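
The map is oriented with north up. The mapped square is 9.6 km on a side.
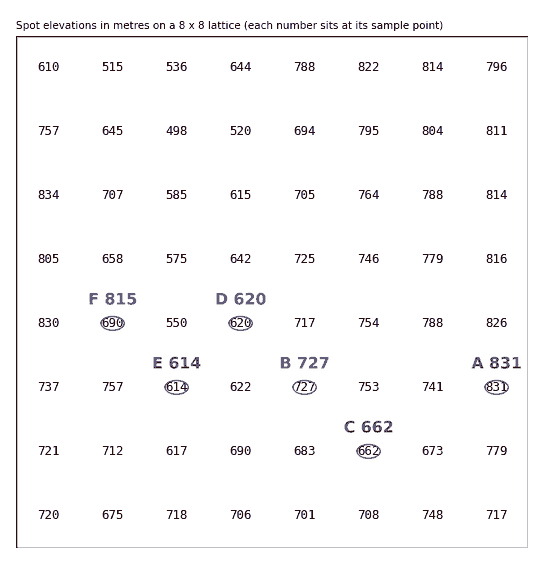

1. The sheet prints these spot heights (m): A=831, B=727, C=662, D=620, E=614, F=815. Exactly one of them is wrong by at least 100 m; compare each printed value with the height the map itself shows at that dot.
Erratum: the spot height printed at F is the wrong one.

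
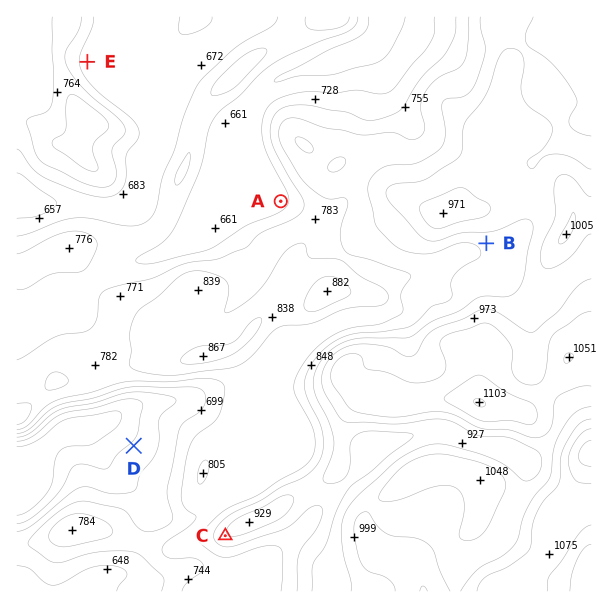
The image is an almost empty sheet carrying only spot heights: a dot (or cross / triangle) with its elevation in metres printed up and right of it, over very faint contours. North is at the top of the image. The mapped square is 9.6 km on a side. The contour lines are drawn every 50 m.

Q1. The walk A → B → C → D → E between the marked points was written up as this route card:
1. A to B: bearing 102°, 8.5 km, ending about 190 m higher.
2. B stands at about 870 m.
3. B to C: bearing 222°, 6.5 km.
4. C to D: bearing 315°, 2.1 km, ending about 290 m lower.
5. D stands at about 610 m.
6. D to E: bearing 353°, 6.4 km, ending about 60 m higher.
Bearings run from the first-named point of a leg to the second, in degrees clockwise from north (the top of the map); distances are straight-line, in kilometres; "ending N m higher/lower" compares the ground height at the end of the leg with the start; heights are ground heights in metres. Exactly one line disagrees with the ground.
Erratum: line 1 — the distance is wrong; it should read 3.5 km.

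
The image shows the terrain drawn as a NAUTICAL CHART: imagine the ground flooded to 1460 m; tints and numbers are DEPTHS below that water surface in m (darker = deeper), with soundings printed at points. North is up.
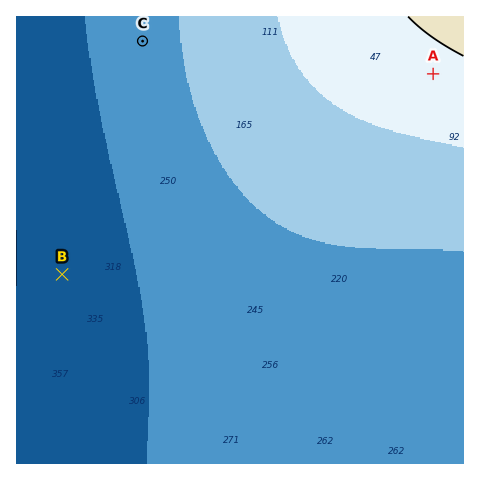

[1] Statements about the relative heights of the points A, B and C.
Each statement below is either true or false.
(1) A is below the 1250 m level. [false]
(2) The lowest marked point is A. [false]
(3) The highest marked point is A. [true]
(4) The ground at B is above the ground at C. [false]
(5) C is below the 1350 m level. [true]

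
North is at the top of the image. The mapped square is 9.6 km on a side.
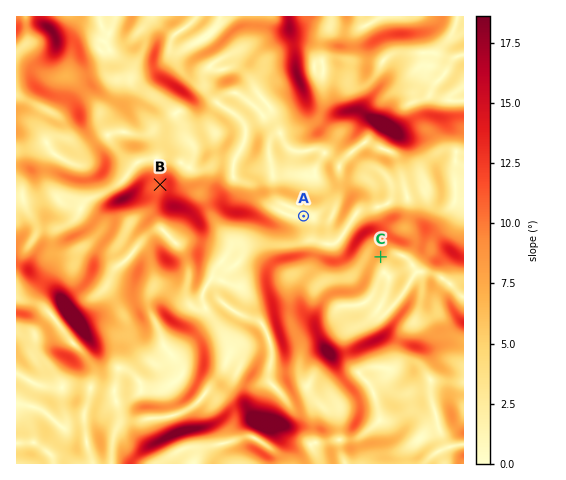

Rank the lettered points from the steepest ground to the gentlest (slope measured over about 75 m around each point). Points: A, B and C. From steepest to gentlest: B C A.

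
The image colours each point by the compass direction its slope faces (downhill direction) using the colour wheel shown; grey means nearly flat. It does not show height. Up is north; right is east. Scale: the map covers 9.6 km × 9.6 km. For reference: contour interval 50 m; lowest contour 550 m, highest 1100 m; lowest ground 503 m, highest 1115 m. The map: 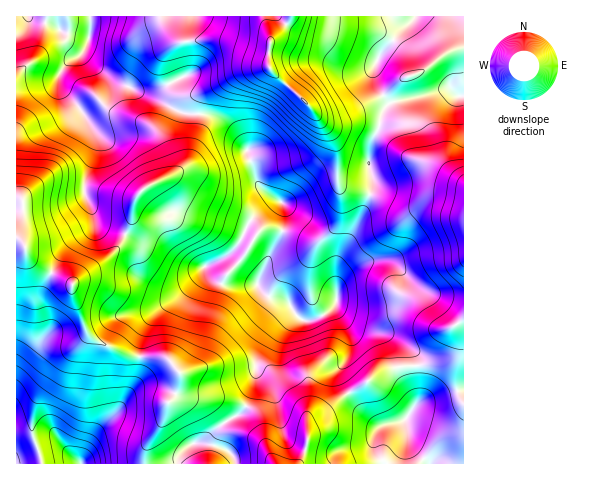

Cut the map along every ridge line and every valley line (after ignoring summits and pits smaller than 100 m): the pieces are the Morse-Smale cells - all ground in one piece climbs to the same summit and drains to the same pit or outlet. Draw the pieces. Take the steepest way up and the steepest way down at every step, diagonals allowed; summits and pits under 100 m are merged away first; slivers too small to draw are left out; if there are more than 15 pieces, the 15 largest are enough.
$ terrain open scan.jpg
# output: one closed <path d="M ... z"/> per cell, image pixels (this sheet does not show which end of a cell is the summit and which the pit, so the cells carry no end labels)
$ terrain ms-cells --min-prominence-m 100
<path d="M463 16l-171 0-21 24-6-24-79 1 0 15 3 8 29-1 12 3 36 11 3 10 0 4-18 3-16 6-28 17-8 9 0 12 21 4 17 13 10 17 11 35 19 17-8 3-17 15-12 24-12 13-23 11 2 7 8 8 20 6 22-3 10 12 19 5 8 11 10 8 11-1 21-14 1-42 27-52 8-22 1-8-5-26 4-14 8-16 2-13 9-10 51-12 9 0 8 6 5 0z"/><path d="M207 114l-9 1-1 17-9 32-13 10-28 12-10 9-4 11-3 18-10 21-16 16-22 14-10 10 0 8 13 35 9 11 36 17 36 2 15 17-5 18-8 10-5 17-17 28-1 16 90-1-1-5-5-7-14-6-17-3 6-1 13-13 27-17 9-22 3-17 0-14 4-10 9-14 25-22-8-11-19-5-10-12-15 3-20-3-7-3-10-12 1-3 22-11 12-13 12-24 17-15 8-3-19-17-11-35-10-17-13-11z"/><path d="M451 90l-9 0-26 8-21 3-6 3-5 6-16 45 5 26-1 8-8 22-26 48-2 10 0 38 3 6 11 11 7 4 38 9 11 8 8 10 4 44-12 20 0 7 4 19 18 19 36-1 0-366-8-2z"/><path d="M28 16l-12 1 0 183 7 2 0 15-5 19 7 10 3 11 6 6 39 21 9-9 22-14 16-16 10-21 3-18 4-11 10-9 28-12 13-10 9-32 1-17-19-3-28-16-39-16-27-23-1-7 4-9 0-4-25-5-10-8-17-3z"/><path d="M335 305l-13 11-10 4-8 0-11-8-24 22-11 20-3 25-11 32-17 10-23 20-5 2 16 2 14 6 5 7 2 6 167-1 4-21-1-23 12-20-4-44-8-10-14-9-28-6-14-6-11-11z"/><path d="M20 200l-4 1 0 259 44-11 8 3 13 12 63 0 2-16 17-28 5-17 8-10 5-18-15-17-36-2-36-17-7-6-15-40 0-9-31-16-13-11-3-11-7-10 5-19 0-15z"/><path d="M186 16l-157 1 7 4 17 3 10 8 25 5 0 4-4 9 1 7 27 23 39 16 28 16 18 2 2-12 8-9 32-20 30-6 0-4-3-10-36-11-12-3-29 1-3-8z"/><path d="M60 449l-41 10-3 4 64 0-12-11z"/><path d="M291 16l-25 1 5 23 16-16z"/><path d="M407 432l-4 31 24 1-17-19z"/>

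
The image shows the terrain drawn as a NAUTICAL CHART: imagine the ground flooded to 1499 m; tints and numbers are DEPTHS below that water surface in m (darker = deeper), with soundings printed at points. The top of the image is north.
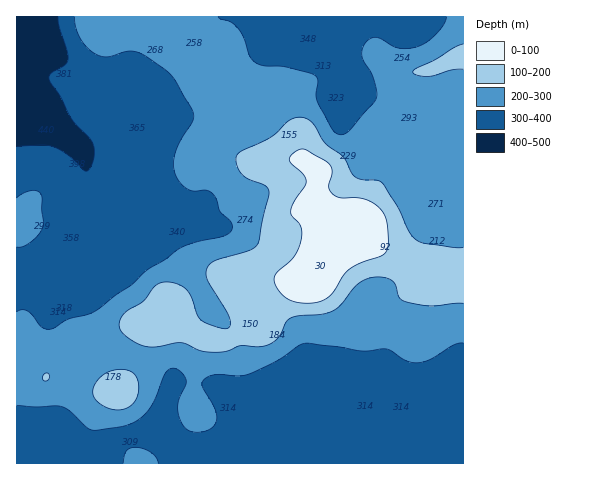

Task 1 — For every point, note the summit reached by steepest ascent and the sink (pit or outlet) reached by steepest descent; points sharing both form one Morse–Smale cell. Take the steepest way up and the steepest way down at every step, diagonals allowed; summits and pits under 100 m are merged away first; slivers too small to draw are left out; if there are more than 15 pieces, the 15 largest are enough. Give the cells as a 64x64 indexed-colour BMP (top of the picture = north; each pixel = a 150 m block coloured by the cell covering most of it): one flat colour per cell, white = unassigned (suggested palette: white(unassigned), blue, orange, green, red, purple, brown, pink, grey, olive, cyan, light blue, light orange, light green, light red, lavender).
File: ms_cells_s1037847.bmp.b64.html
<image width="64" height="64" href="data:image/bmp;base64,Qk12CAAAAAAAAHYAAAAoAAAAQAAAAEAAAAABAAQAAAAAAAAIAAATCwAAEwsAABAAAAAAAAAA////ALR3HwAOf/8ALKAsACgn1gC9Z5QAS1aMAMJ34wB/f38AIr28AM++FwDox64AeLv/AIrfmACWmP8A1bDFACIiIiIiIiIiIiIiIiIiIiIiIiIiIiIiIiIiIiIiIiIiIiIiIiIiIiIiIiIiIiIiIiIiIiIiIiIiIiIiIiIiIiIiIiIiIiIiIiIiIiIiIiIiIiIiIiIiIiIiIiIiIiIiIiIiIiIiIiIiIiIiIiIiIiIiIiIiIiIiIiIiIiIiIiIiIiIiIiIiIiIiIiIiIiIiIiIiIiIiIiIiIiIiIiIiIiIiIiIiIiIiIiIiIiIiIiIiIiIiIiIiIiIiIiIiIiIiIiIiIiIiIiIiIiIiIiIiIiIiIiIiIiIiIiIiIiIiIiIiIiIiIiIiIiIiIiIiIiIiIiIiIiIiIiIiIiIiIiIiIiIiIiIiIiIiIiIiIiIiIiIiIiIiIiIiIiIiIiIiIiIiIiIiIiIiIiIiIiIiIiIiIiIiIiIiIiIiIiIiIiIiIiIiIiIiIiIiERIiIiIiIiIiIiIiIiIiIiIiIiIiIiIiIiISIiIiEREREiIiIiIiIiIiIiIiIiIiIiIiIiIiIiIiIhERERERERERIiIiIiIiIiIiIiIiIiIiIiIiIiIiIiIiEREREREREREiIiIiIiIiIiIiIiIiIiIiIiIiIiIiIiIRERERERERERIiIiIiIiIiIiIiIiIiIiIiIiIiIiIiIhEREREREREREiIiIiIiIiIiIiIiIiIiIiIiIiIiIiIiERERERERERERIiIiIiIiIiIiIiIiIiIiIiIiIiIiIiIREREREREREREiIiIiIhEiIiIiIiIiIiIiIiIiIiIiIhERERERERERESIiIiEREREiIiIiIiIiIiIiIiIiIiIiEREREREREREREiIhEREREREiIiIiIiIiIiIiIiIiIiIRERERERERERERERERERERERIiIiIiIiIiIiIiIiIiIhEREREREREREREREREREREREiIiIiIiIRESIiIiIiIiERERERERERERERERERERERERIiIiIiIRERESIiIiIiIREREREREREREREREREREREREiIiIiIRERERESIiIiIhEREREREREREREREREREREREREiIiIREREREREiIiIiERERERERERERERERERERERERERIiIREREREREREREiIRERERERERERERERERERERERERERERERERERERERERERERERERERERERERERERERERERERERERERERERERERERERERERERERERERERERERERERERERERERERERERERERERERERERERERERERERERERERERERERERERERERERERERERERERERERERERERERERERERERERERERERERERERERERERERERERERERERERERERERERERERERERERERERERERERERERERERERERERERERERERERERERERERERERERERERERERERERERERERERERERERERERERERERERERERERERERERERERERERERERERERERERERERERERERERERERERERERERERERERERERERERERERERERERERERERERERERERERERERERERERERERERERERERERERERERERERERERERERERERERERERERERERERERERERERERERERERERERERERERERERERERERERERERERERERERERERERERERERERERERERERERERERERERERERERERERERERERERERERERERERERERERERERERERERERERERERERERERERERERERERERERERERERERERERERERERERERERERERERERERERERERERERERERERERERERERERERERERERERERERERERERERERERERERERERERERERERERERERERERERERERERERERERERERERERERERERERERERERERERERERERERERERERERERERERERERERERERERERERERERERERERERERERERERERERERERERERERERERERERERERERERERERERERERERERERERERERERERERERERERERERERERERERERERERERERERERERERERERERERERERERERERERERERERERERERERERERERERERERERERERERERERERERERERERERERERERERERERERERERERERERERERERERERERERERERERERERERERERERERERERERERERERERERERERERERMzMRERERERERERERERERERERERERERERERERERERETMzMzMzMzMRERERERERERERERERERERERERERERERETMzMzMzMzMxERERERERERERERERERERERERERERERERMzMzMzMzMzERERERERERERERERERERERERERERERERMzMzMzMzMzMREREREREREREREREREREREREREREREREzMzMzMzMzMxEREREREREREREREREREREREREREREREzMzMzMzMzMzERERERERERERERERERERERERERERERETMzMzMzMzMzMRERERERERERERERERERERERERERERERMzMzMzMzMzMxEREREREREREREREREREREREREREREREzMzMzMzMzMzERERERERERERERERERERERERERERERETMzMzMzMzMzMRERERERERERERERERERERERERERERERMzMzMzMzMzMxERERERERERERERERERERERERERERERETMzMzMzMzMz"/>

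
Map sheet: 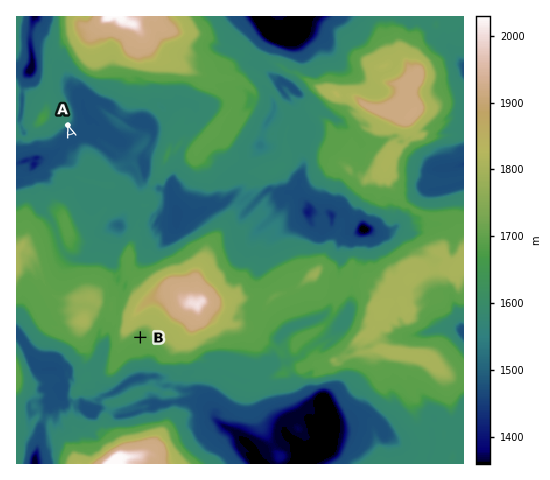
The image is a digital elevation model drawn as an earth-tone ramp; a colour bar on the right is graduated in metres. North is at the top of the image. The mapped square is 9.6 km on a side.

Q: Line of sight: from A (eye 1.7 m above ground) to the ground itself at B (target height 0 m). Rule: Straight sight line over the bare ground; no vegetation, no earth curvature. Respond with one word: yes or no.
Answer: no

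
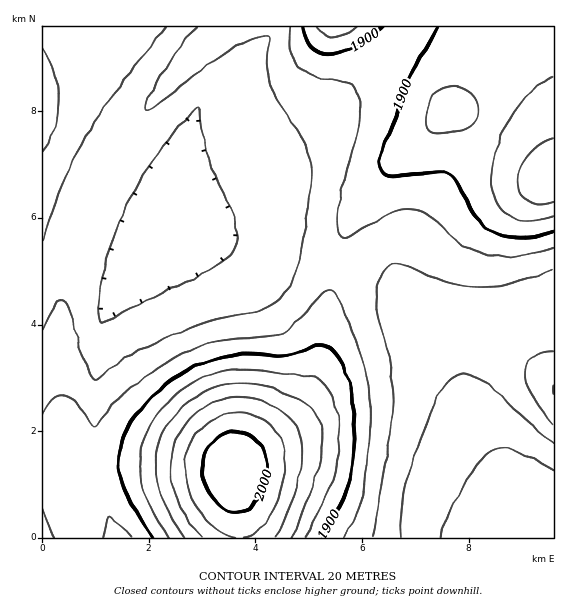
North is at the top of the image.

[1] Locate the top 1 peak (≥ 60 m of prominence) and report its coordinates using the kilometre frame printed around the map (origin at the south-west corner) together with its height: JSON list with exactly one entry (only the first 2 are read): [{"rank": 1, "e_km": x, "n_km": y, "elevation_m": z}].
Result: [{"rank": 1, "e_km": 3.61, "n_km": 1.29, "elevation_m": 2016}]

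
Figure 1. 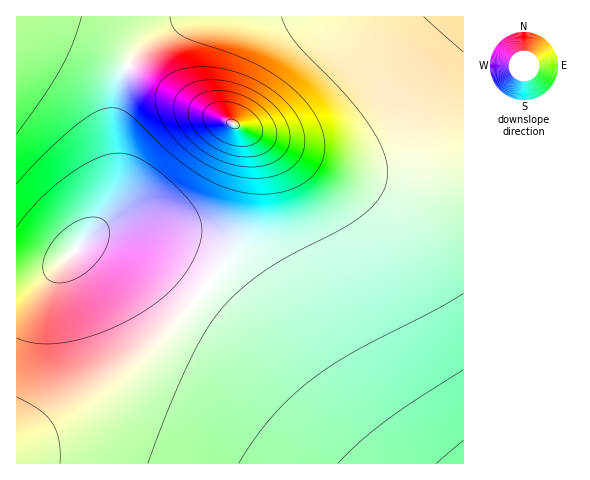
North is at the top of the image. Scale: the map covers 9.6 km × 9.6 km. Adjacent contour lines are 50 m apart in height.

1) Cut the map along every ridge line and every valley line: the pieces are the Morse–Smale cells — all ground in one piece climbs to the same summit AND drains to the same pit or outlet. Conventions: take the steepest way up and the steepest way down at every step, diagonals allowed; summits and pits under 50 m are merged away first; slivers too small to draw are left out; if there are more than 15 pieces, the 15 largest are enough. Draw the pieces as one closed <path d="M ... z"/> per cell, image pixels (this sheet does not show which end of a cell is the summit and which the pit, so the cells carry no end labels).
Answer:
<path d="M463 16l-264 0-27 9-18 11-18 17-8 11 67 42 42 20 9 10 5 16 0 33-7 38-12 27-27 38 23 20 36 36 66 77 40 43 94-1z"/><path d="M204 288l-48 55-41 38-55 40-42 22-2 2 0 18 353 1-105-120-36-36z"/><path d="M109 236l-12 0-14 6-26 25-15 9-26 5 1 163 43-23 55-40 41-38 48-55-18-14-29-19-30-14z"/><path d="M130 66l-3 1-7 15-6 26 0 38 2 15 0 28-2 11-8 17-21 24 12-5 12 0 18 5 41 21 36 26 24-32 16-33 7-38 0-33-4-14-10-12-42-20z"/><path d="M18 23l-2 1 0 256 9 1 17-5 15-9 41-39 12-19 6-20-2-81 6-26 8-16-47-24z"/><path d="M197 16l-180 0-1 6 65 20 46 23 9-12 18-17 18-11z"/>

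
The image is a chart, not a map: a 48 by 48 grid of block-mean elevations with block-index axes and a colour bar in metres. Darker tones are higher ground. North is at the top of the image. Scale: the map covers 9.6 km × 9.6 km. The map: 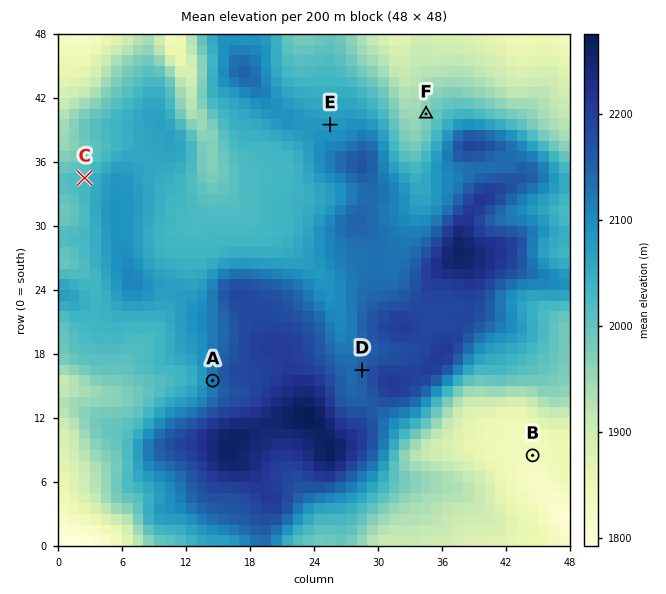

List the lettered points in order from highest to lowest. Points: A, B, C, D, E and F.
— D A E C F B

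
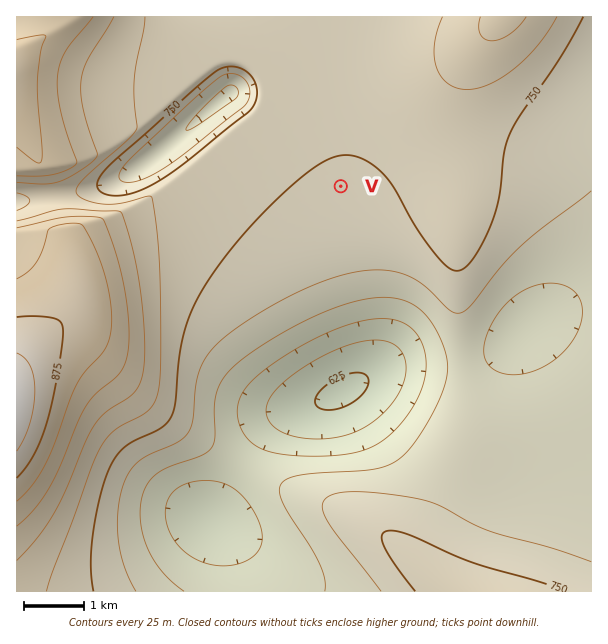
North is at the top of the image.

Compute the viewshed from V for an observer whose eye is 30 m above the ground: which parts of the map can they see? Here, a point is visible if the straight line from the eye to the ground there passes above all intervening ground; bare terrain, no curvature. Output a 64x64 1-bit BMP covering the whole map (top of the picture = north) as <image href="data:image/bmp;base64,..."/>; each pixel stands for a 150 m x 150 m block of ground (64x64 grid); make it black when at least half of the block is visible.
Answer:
<image width="64" height="64" href="data:image/bmp;base64,Qk0+AgAAAAAAAD4AAAAoAAAAQAAAAEAAAAABAAEAAAAAAAACAAATCwAAEwsAAAIAAAAAAAAA////AAAAAAD////8AAH///////gAA///f///8AAP//8////gAB///z///4AAP///P//4AAB///8//4AAAf///z/8AAAH////P/AAAB////8/wAAAf////z+AAAP/////fwAAD/////9/AAA//////34AAH///////gAB///////+AAP///////4AD////////gA////////+AH/wD/////4A/8AD/////gH/gAD////+A/+AAD////4H/wAAH//+/g//AAAP/8D8H/8AAA/8APw//wAAB/AA+H//gAAH4AAAf/+AAAfAAAD//8AAA4AAAP//4AADgAAA///wAAeAAAD///gAB4AAAP///gAHgAAB////AA+AAAH////AD4AAAf////gfgAAB//////+AAAH//////4AAAf//////gAAD///////AAAP//////8AAA///////wAAD///////AAAcD/////8AADwD/////4AAfAH/////gAD+AP////+AAH8AP////4AAf4Af////gAD/4A/////AAP/wB////8AB//gD////wAH//AH////gA//+AH///+AD//8Af///4AP//4B////wA///4H////AD///w////+AP////////4A/////////gB////////+AB////////4AD////////gAD//D////8AA=="/>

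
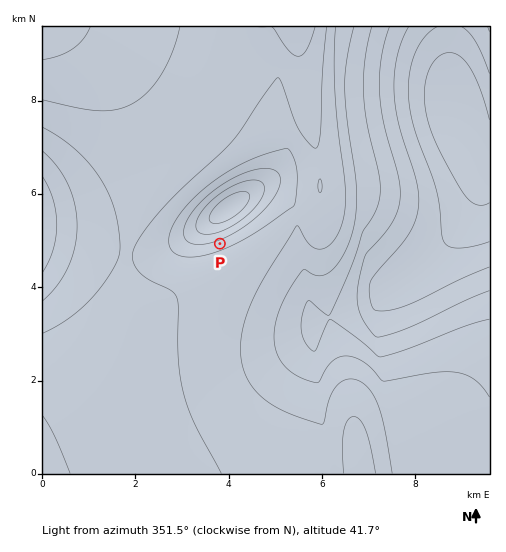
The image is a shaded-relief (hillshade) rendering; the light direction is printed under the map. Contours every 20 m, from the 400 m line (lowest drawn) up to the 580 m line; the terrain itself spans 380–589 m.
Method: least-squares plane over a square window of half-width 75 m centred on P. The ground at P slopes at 6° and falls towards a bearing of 339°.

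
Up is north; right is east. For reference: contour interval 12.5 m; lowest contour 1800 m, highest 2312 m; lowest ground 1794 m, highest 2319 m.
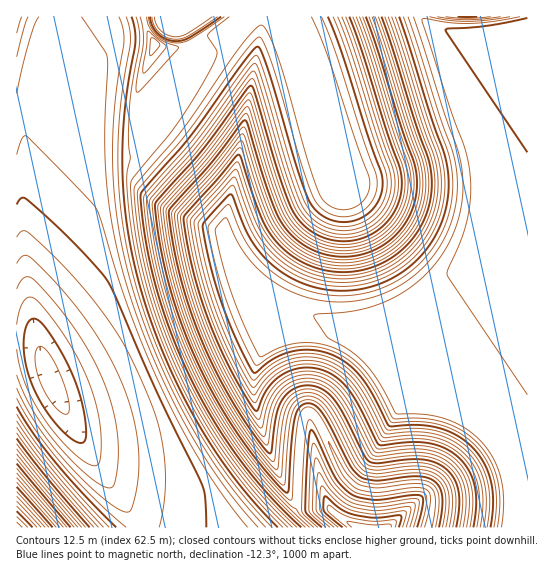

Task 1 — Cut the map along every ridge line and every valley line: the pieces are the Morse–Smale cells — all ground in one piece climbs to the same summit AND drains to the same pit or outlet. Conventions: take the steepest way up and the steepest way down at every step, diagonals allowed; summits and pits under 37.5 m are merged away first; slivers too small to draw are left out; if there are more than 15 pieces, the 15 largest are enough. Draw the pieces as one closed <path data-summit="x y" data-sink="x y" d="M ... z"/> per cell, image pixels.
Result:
<path data-summit="527 25" data-sink="51 381" d="M421 16l-175 0-39 24-18 8-24 0-8-3-10-15-4-14-95 1-5 12-10 42-9 80 0 98 7 61 10 45 15 38 28 52 21 33 31 41 3 9 136 0 21-21 1-4 3-66 3-18 6-7 8 7 6 10 21 45 11 11 19 6 35-6 17 2 7 10-4 31 99-1 0-501-35 6-43 0-19-7z"/><path data-summit="17 527" data-sink="51 381" d="M26 337l-10 1 0 189 122 1-2-9-39-53-29-49-17-36-14-38z"/><path data-summit="361 527" data-sink="51 381" d="M310 412l-5 2-4 12-4 77-1 4-19 21 151-1 4-13 1-17-7-10-17-2-35 6-19-6-11-11-21-45z"/><path data-summit="17 17" data-sink="51 381" d="M47 16l-31 1 0 320 15 2 7 6-11-64-4-98 2-50 6-46 8-42z"/><path data-summit="527 25" data-sink="165 23" d="M245 16l-100 0-1 6 7 16 6 7 8 3 24 0 18-8z"/><path data-summit="527 25" data-sink="467 17" d="M527 16l-106 1 4 4 18 10 28 2 55-6 2-2z"/>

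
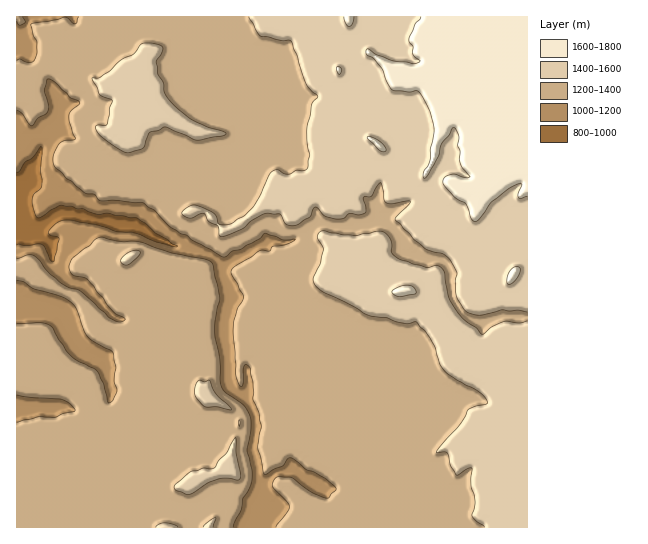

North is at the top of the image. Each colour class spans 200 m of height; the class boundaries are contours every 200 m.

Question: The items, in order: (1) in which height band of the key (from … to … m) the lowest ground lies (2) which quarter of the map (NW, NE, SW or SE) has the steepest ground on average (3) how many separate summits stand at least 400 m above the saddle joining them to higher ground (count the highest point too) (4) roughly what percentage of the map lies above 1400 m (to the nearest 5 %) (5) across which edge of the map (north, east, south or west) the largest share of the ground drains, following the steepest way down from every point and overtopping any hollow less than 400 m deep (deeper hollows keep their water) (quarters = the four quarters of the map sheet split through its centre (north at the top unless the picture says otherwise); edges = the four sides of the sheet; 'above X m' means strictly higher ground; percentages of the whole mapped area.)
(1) The lowest ground lies in the 800–1000 m band.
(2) The north-west quarter is the steepest part of the map.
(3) There is 1 summit with 400 m or more of prominence.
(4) Ground above 1400 m makes up about 35 % of the sheet.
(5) The largest share of the runoff leaves by the western edge.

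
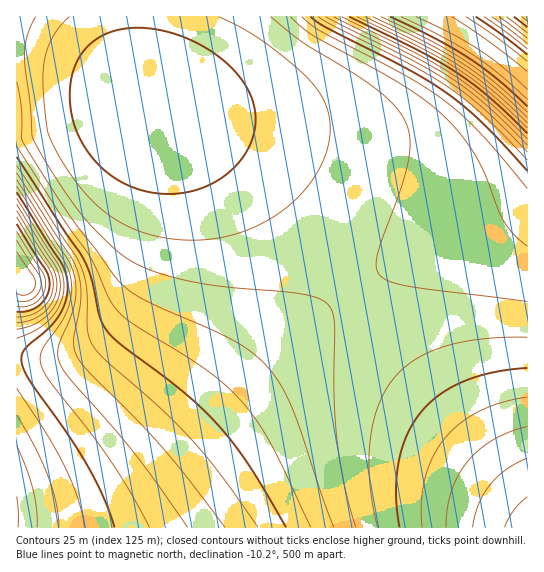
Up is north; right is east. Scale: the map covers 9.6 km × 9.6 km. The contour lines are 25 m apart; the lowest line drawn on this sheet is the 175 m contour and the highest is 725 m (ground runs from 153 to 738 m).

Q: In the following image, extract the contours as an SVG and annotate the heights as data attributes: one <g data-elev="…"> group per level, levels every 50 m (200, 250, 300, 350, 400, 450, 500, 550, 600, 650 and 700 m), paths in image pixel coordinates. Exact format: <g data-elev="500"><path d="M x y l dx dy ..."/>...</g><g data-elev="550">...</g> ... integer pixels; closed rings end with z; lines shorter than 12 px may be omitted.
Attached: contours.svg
<g data-elev="200"><path d="M17 240l22 34 2 9-2 8-5 7-8 3-9 0"/><path d="M527 89l-24-21-22-17-30-17-35-17"/><path d="M452 17l39 26 36 28"/></g><g data-elev="250"><path d="M17 224l30 47 3 12-3 12-7 10-11 6-12 1"/><path d="M527 106l-29-26-28-21-35-20-45-22"/><path d="M476 17l27 18 24 20"/></g><g data-elev="300"><path d="M17 446l9 23 7 21 3 19 1 18"/><path d="M17 211l36 57 3 9 1 8-3 14-9 13-14 8-14 3"/><path d="M527 118l-33-31-31-23-36-21-54-26"/><path d="M492 17l35 26"/></g><g data-elev="350"><path d="M17 388l30 46 18 33 13 32 6 28"/><path d="M17 198l42 68 4 9 1 11-3 17-10 15-14 12-20 8"/><path d="M527 128l-36-34-33-25-37-21-64-31"/><path d="M506 17l21 16"/></g><g data-elev="400"><path d="M17 186l48 76 6 19 0 13-3 13-7 15-19 28-2 8 2 9 9 16 38 48 22 31 20 31 18 34"/><path d="M527 139l-40-38-33-26-39-22-73-36"/></g><g data-elev="450"><path d="M17 173l54 84 7 14 3 14 0 13-7 44 1 8 3 8 11 15 46 45 28 31 62 78"/><path d="M527 152l-40-41-36-28-38-22-87-44"/></g><g data-elev="500"><path d="M527 171l-44-48-37-30-39-24-82-42-14-10"/><path d="M17 157l67 104 8 20 8 36 6 13 15 14 65 50 31 29 31 40 38 64"/></g><g data-elev="550"><path d="M527 246l-12-11-10-12-6-12-12-33-9-19-14-21-18-20-17-15-21-14-94-53-24-19"/><path d="M17 82l4 24 0 31 2 5 46 72 49 66 12 11 15 9 72 32 24 13 19 14 15 18 11 17 9 21 39 112"/></g><g data-elev="600"><path d="M527 337l-45 2-39 8-16 6-13 7-12 10-9 10-9 13-6 14-5 16-3 19 0 41 8 44"/><path d="M69 17l-10 10-8 13-5 13-3 16 0 24 4 37 11 24 12 20 15 19 14 14 15 12 17 9 19 7 21 4 22 1 24-2 24-6 21-9 21-13 18-16 14-18 10-19 5-20 0-16-4-15-7-13-10-14-19-17-28-21-21-14-22-10"/></g><g data-elev="650"><path d="M527 397l-25 5-23 9-19 12-15 15-12 19-8 21-4 24 1 25"/></g><g data-elev="700"><path d="M527 458l-21 12-16 15-12 20-5 22"/></g>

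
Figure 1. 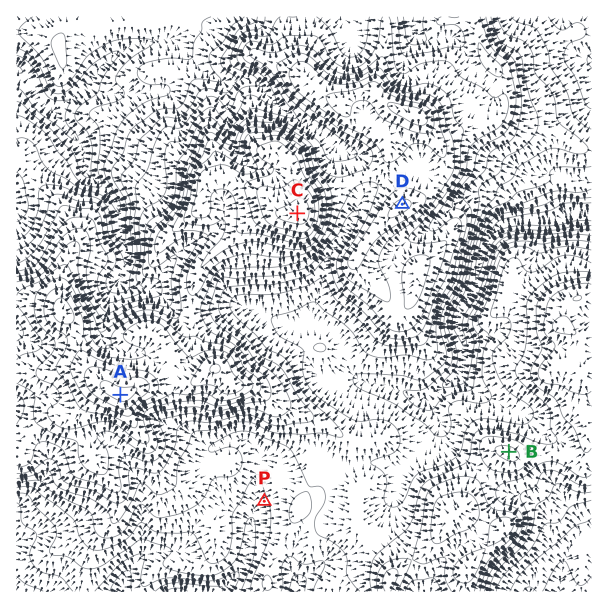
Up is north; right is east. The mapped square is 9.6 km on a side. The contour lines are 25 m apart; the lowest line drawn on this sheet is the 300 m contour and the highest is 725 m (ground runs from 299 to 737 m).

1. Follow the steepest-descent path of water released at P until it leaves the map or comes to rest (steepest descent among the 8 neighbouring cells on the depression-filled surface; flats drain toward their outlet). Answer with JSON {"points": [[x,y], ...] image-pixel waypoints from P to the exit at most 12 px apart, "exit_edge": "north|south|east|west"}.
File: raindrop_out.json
{"points": [[264, 501], [254, 510], [251, 522], [249, 534], [248, 546], [246, 558], [239, 570], [228, 582], [216, 590], [215, 591]], "exit_edge": "south"}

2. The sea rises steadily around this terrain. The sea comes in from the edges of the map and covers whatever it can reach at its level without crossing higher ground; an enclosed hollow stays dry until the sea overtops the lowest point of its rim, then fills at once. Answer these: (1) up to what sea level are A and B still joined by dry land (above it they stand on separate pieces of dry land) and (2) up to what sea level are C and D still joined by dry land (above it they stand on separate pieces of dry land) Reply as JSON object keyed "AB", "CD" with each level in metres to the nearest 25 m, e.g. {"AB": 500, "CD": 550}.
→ {"AB": 475, "CD": 575}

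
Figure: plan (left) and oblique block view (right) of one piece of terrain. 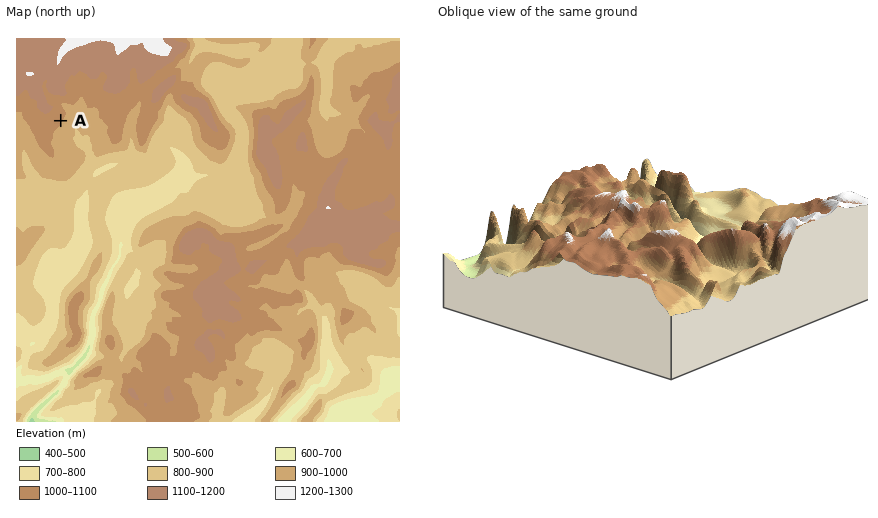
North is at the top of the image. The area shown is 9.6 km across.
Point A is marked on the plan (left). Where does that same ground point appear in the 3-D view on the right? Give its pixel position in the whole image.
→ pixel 800 214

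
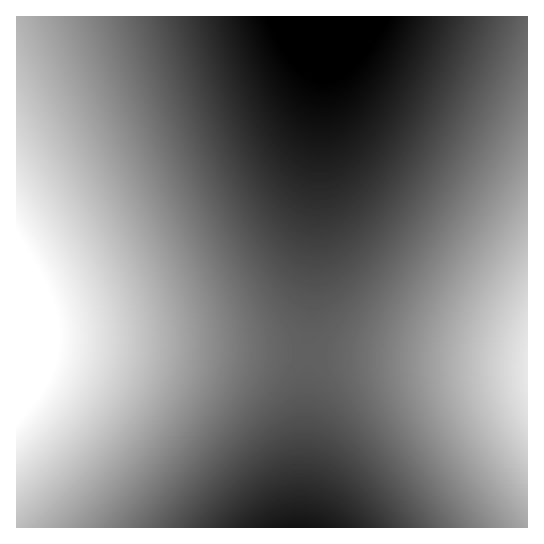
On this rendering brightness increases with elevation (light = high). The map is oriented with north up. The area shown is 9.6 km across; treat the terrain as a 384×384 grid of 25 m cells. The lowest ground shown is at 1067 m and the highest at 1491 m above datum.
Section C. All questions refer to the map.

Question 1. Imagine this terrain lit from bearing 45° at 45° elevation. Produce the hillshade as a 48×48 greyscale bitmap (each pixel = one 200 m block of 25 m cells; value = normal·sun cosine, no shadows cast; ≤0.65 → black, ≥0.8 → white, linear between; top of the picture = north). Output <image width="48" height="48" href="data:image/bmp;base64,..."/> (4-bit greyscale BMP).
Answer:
<image width="48" height="48" href="data:image/bmp;base64,Qk32BAAAAAAAAHYAAAAoAAAAMAAAADAAAAABAAQAAAAAAIAEAAATCwAAEwsAABAAAAAAAAAAAAAAABEREQAiIiIAMzMzAERERABVVVUAZmZmAHd3dwCIiIgAmZmZAKqqqgC7u7sAzMzMAN3d3QDu7u4A////AFVWZmZmZmZmZmVVVEQzIiEREQAAAAAAEVVWZmZmZmZmZmVVVUQzIiEREQAAAAAAEVVVZmZmZmZmZmVVVUQzMiEREQAAAAAAEVVVZmZmZmZmZmZVVUQzMiEREQAAAAABEVVVZmZmZmZmZmZVVUQzMiERERAAAAAREVVWZmZmZmZmZmZVVURDMiIRERAAAAEREVVmZmZmZmZmZmZVVURDMiIREREREREREVZmZmZmZmZmZmZlVVRDMiIREREREREREWZmZmZmZmZmZmZmVVRDMyIhEREREREREWZmZmZmZmZmZmZmVVREMyIiEREREREREWZmZmZmZmd3ZmZmZVVEMzIiIRERERERImZmZmZ3d3d3d3ZmZlVUQzMiIiIhIiIiImZmd3d3d3d3d3d2ZmVURDMyIiIiIiIiInd3d3d3d3d3d3d3dmZVREMzIiIiIiIiInd3d3d3d4iIiHd3d2ZlVEQzMzIiIiMzM3d3d4iIiIiIiIiHd3ZlVURDMzMzMzMzM3iIiIiIiIiIiIiIh3dmVVREMzMzMzMzM4iIiIiIiImZmYiIiHd2ZVVERDMzMzM0RIiIiImZmZmZmZmYiId2ZlVURERERERERIiJmZmZmZmZmZmZiId3ZlVVRERERERERJmZmZmZmZmZmZmZmIh3ZmVVRERERERERJmZmZmZmZqqqZmZmYh3dmVVVERERERERJmZmZmaqqqqqqmZmYiHdmZVVURERERERZmZmZqqqqqqqqqZmZiHd2ZVVVRERERFVZmZmqqqqqqqqqqpmZiHd2ZlVVVERERVVZmaqqqqqqqqqqqpmZiId2ZlVVVUREVVVZmqqqqqqqqqqqqqmZiId2ZlVVVVRFVVVZqqqqqqqqqqqqqqmZiId2ZlVVVVVVVVVaqqqqqqqqqqqqqqmZiId2ZlVVVVVFVVVaqqqqqqqqqqqqqqmZiId2ZlVVVVREVVVaqqqqqqqqqqqqqqmZiId2ZlVVVURERVVZqqqqqqqqqqqqqqmZiId2ZlVVVURERVVZmqqqqqqqqqqqqqmZiId2ZlVVVERERFVZmqqqqqqqqqqqqqmZiId2ZlVVVEREREVZmaqqqqqqqqqqqpmZiId2ZlVVVERERERZmZqqqqqqqqqqqpmZiId2ZlVVRERERERJmZmqqqqqqqqqqpmZiId2ZlVVRERERERJmZmaqqqqqqqqqpmZiId2ZlVVRERERERJmZmZqqqqqqqqqpmZiId2ZlVVRERERERJmZmZqqqqqqqqqZmZiId2ZlVVRERERERJmZmZmqqqqqqqqZmZiId2ZlVURERERERJmZmZmaqqqqqqqZmZiId2ZVVURERERERJmZmZmZqqqqqqqZmZiId2ZVVURERERERJmZmZmZmqqqqqmZmZiHd2ZVVURERERERJmZmZmZmaqqqqmZmZiHd2ZVVURERERERJmZmZmZmZqqqpmZmZiHd2ZVVURERERERJmZmZmZmZmaqZmZmZiHd2ZVVURERERERJmZmZmZmZmZmZmZmZiHd2ZVVURERERERA=="/>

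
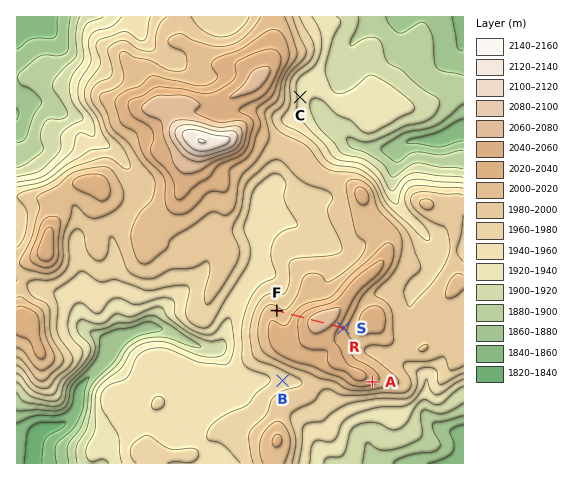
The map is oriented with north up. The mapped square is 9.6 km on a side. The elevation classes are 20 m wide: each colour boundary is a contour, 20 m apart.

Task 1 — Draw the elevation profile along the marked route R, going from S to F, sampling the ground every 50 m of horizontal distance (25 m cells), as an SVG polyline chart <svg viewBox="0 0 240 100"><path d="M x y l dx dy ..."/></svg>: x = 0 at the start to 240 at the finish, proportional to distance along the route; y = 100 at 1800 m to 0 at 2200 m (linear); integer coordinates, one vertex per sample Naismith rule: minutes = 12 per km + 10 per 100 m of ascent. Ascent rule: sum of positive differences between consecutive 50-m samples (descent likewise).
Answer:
<svg viewBox="0 0 240 100"><path d="M0 43l8-1 8-2 8-2 9-1 8-2 8-1 8-1 8 0 8-1 8 0 9 0 8 1 8 0 8 1 8 1 8 1 8 1 9 1 8 2 8 1 8 2 8 2 8 1 8 1 9 1 8 1 8 0 8 0 8 0 4-1"/></svg>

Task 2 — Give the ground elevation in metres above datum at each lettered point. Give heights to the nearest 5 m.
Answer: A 2025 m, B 1970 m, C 1935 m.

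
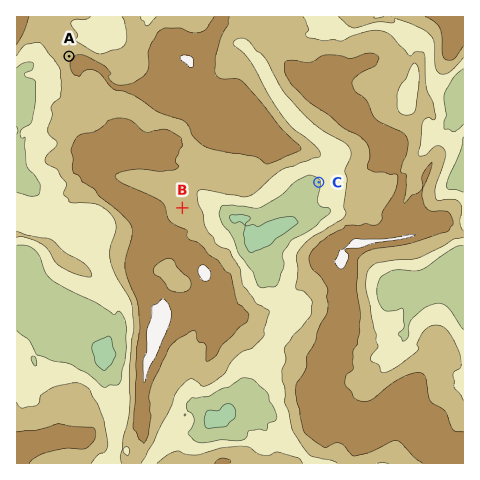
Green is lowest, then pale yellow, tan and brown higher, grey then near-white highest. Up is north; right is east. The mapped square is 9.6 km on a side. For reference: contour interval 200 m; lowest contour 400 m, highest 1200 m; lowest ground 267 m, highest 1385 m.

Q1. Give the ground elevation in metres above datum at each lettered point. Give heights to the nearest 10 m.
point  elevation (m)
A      880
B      830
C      560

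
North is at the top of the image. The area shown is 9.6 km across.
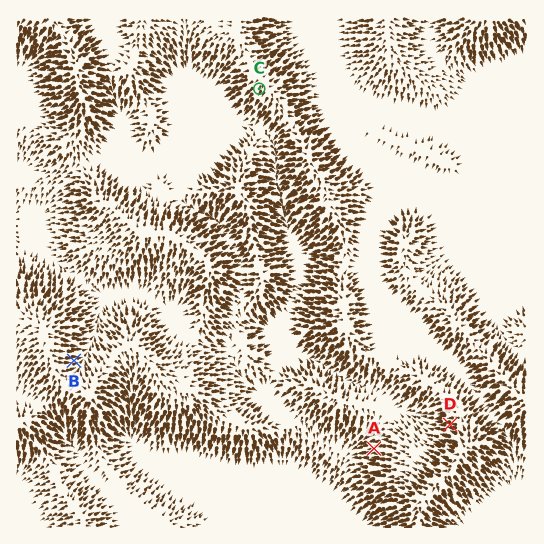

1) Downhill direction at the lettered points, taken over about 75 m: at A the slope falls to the W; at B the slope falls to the E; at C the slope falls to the SW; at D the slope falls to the W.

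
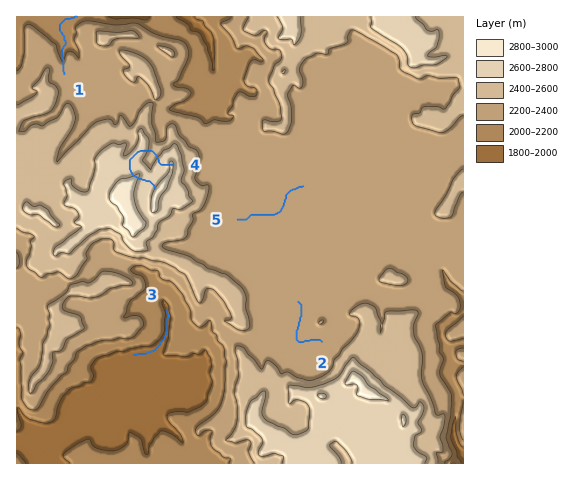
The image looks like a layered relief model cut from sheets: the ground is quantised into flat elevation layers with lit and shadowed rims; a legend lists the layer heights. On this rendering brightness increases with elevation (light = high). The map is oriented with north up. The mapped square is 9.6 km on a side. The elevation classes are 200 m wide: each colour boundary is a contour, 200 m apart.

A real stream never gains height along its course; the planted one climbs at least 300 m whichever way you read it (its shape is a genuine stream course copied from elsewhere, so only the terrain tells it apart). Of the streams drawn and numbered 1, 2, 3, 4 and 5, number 4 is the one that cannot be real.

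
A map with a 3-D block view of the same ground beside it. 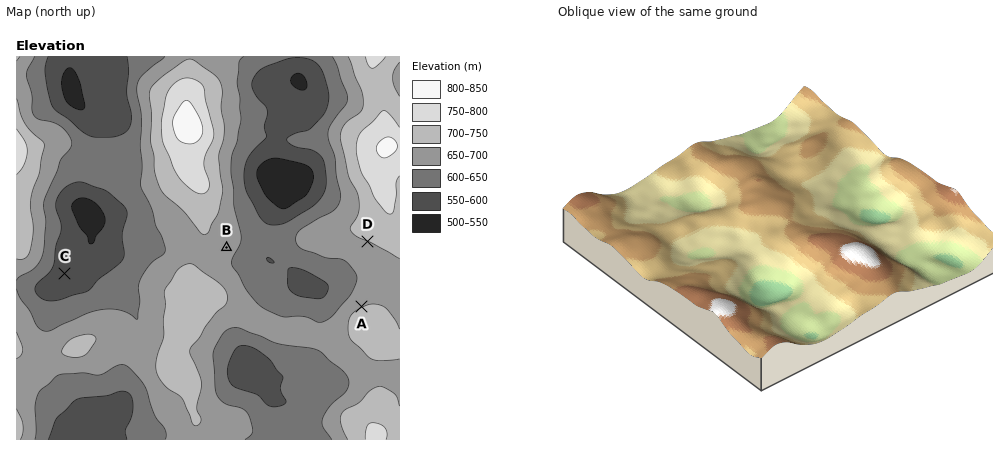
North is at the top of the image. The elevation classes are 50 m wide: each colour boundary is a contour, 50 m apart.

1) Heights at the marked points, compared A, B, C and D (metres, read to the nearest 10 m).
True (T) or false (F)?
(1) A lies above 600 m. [T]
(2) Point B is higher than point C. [T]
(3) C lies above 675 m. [F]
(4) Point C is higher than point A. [F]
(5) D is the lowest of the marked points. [F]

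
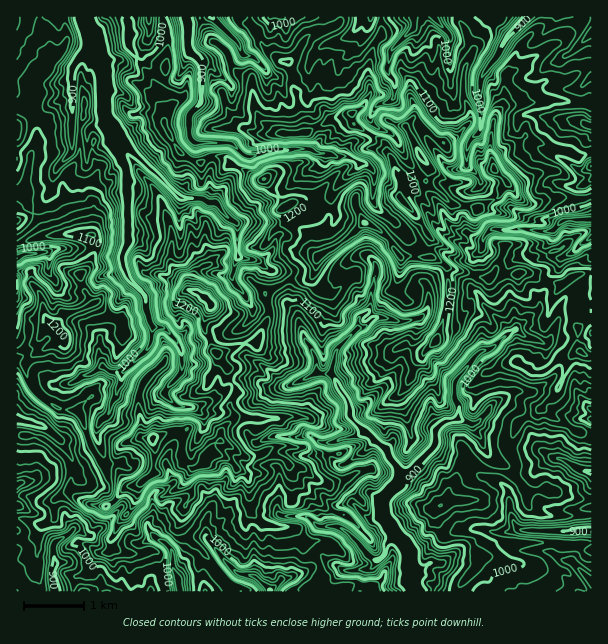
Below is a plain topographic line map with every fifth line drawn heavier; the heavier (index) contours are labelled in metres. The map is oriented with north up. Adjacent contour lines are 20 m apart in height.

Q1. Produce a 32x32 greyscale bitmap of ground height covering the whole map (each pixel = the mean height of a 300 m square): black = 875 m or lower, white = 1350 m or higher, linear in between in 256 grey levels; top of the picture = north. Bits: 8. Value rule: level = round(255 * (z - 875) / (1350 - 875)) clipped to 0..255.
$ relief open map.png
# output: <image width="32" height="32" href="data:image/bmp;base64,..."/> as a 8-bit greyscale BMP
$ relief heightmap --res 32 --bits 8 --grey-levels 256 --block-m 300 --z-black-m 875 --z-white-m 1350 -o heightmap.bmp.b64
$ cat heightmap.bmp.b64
<image width="32" height="32" href="data:image/bmp;base64,Qk02CAAAAAAAADYEAAAoAAAAIAAAACAAAAABAAgAAAAAAAAEAAATCwAAEwsAAAABAAAAAAAAAAAAAAEBAQACAgIAAwMDAAQEBAAFBQUABgYGAAcHBwAICAgACQkJAAoKCgALCwsADAwMAA0NDQAODg4ADw8PABAQEAAREREAEhISABMTEwAUFBQAFRUVABYWFgAXFxcAGBgYABkZGQAaGhoAGxsbABwcHAAdHR0AHh4eAB8fHwAgICAAISEhACIiIgAjIyMAJCQkACUlJQAmJiYAJycnACgoKAApKSkAKioqACsrKwAsLCwALS0tAC4uLgAvLy8AMDAwADExMQAyMjIAMzMzADQ0NAA1NTUANjY2ADc3NwA4ODgAOTk5ADo6OgA7OzsAPDw8AD09PQA+Pj4APz8/AEBAQABBQUEAQkJCAENDQwBEREQARUVFAEZGRgBHR0cASEhIAElJSQBKSkoAS0tLAExMTABNTU0ATk5OAE9PTwBQUFAAUVFRAFJSUgBTU1MAVFRUAFVVVQBWVlYAV1dXAFhYWABZWVkAWlpaAFtbWwBcXFwAXV1dAF5eXgBfX18AYGBgAGFhYQBiYmIAY2NjAGRkZABlZWUAZmZmAGdnZwBoaGgAaWlpAGpqagBra2sAbGxsAG1tbQBubm4Ab29vAHBwcABxcXEAcnJyAHNzcwB0dHQAdXV1AHZ2dgB3d3cAeHh4AHl5eQB6enoAe3t7AHx8fAB9fX0Afn5+AH9/fwCAgIAAgYGBAIKCggCDg4MAhISEAIWFhQCGhoYAh4eHAIiIiACJiYkAioqKAIuLiwCMjIwAjY2NAI6OjgCPj48AkJCQAJGRkQCSkpIAk5OTAJSUlACVlZUAlpaWAJeXlwCYmJgAmZmZAJqamgCbm5sAnJycAJ2dnQCenp4An5+fAKCgoAChoaEAoqKiAKOjowCkpKQApaWlAKampgCnp6cAqKioAKmpqQCqqqoAq6urAKysrACtra0Arq6uAK+vrwCwsLAAsbGxALKysgCzs7MAtLS0ALW1tQC2trYAt7e3ALi4uAC5ubkAurq6ALu7uwC8vLwAvb29AL6+vgC/v78AwMDAAMHBwQDCwsIAw8PDAMTExADFxcUAxsbGAMfHxwDIyMgAycnJAMrKygDLy8sAzMzMAM3NzQDOzs4Az8/PANDQ0ADR0dEA0tLSANPT0wDU1NQA1dXVANbW1gDX19cA2NjYANnZ2QDa2toA29vbANzc3ADd3d0A3t7eAN/f3wDg4OAA4eHhAOLi4gDj4+MA5OTkAOXl5QDm5uYA5+fnAOjo6ADp6ekA6urqAOvr6wDs7OwA7e3tAO7u7gDv7+8A8PDwAPHx8QDy8vIA8/PzAPT09AD19fUA9vb2APf39wD4+PgA+fn5APr6+gD7+/sA/Pz8AP39/QD+/v4A////ACklGDEzPUVANCxFUUEmJUZcWVJKOwwKJ0lHQTw4NCwfLykYNElWVE4xPlNBPT9ITFhNPB8nDAwZOFBKRUA3KCQyLiJDXXFeUThVT0phYWVlYl48JRUIGzxATkg/ODExLzZBNDNQe2xFXWZRYXR3dW5KNC8zCxE8VU1FPiwiIBsWL0VNXIeRk2JxgWFofIBkYFRPPxwILFpnXFdPN0hDOzEtQ1xue6C8j42Te4CPi3eAcWNDIAobRmBjXVFDUE9INCgyTmF2l7DKr8O1qLagipF+YlRJJAgfSVdRTE5IQjQaPkJVZ4KWpcrE0tzRvqWZi25PPDAVJRIlTU5IT0EqIy9UU1FxfprA3dPNw9Gwmox4TzYnERk3MhRDOUZUQz5FU0ZPb4dudaGytLakvLStp5OEWRoqSVQ4FBYgOlVaX1tJXH2IjIFik4t0hJWsq419d3FJF0JyeFJAHkAySF1tZEl6gnRwfVh9jmWDqqynfVo9RSQtZXKQelYmVlJSXmlvX42JiXlcVkiFgmKguqmLfWAwIUp5j5SedDw7YnJ4d3p3k6CnkGt5XT5tX6m5qamLYUA2RXyXorCtcjs8ZWlnfYeNp6+SeoN1KUNysqaaqYpZXmpCUniCkLaXaV1JWml3foSlpZyTgl4le5/OvZeRjWd6j2tIX3t6o5yAa2JmdHh/bpF9kpVoNC6N09+rdJeShp2jkGqLmo6gn36DeHp6fXxybXOVbjggWIGwo3p2i4mhtaSfgoenlaimkZiTjX6AfzlFYndxJi5HZ3WNf1NsjazIuJaAms7Fv5x3h4l5aVxkV1picncyEjVYYG9nUoSWrLrCwafGxszAknBze2VIU0FHWWJtbDISOU5LXDg2aJ6srq/C18LD1rSem3NkSzYmJk9ITFJUKhM3OCMnKVx9r7aqp8S5vebWwL+/s5F+YlBEUUNBQUAfDS4aKz9Jd66wo6GeqqbA6NjKtZ6vtnhaSz1LQTM0MxgSFT1UYG93lq+choeGhbna2sORj8OPaVxKMkVFMCUfCg4yXFRGTz9RXGZocYOoysPavpl7n2xXS0Y/N0IsHBMHH1FnJkhXbYqcnpqbqauqycuxmV+DWVJAMyg8PCchDxI8XWYkOV9vg4OFjKK7kZypsHVuYXBZRjkuKT45HR4PEzVcYEsfVWRzbnh1eYWZZXiCZV9BUVpORj86OzscFAsVRFVOOx4/X2FecmlpbIFRYmhZVzk5UUQ/OjI0PS8LBhI3S1AaFkM/Qm5yYmFdaUFSUkxKTiBDRDYrLy43OBUGJUI0RA44QSpbYGhlV09USy83QjtTMSM5ODEfKDAsDQwwQSY7DCMiT1VFUWFkUUFQLB8kREg9HyEqKiQ="/>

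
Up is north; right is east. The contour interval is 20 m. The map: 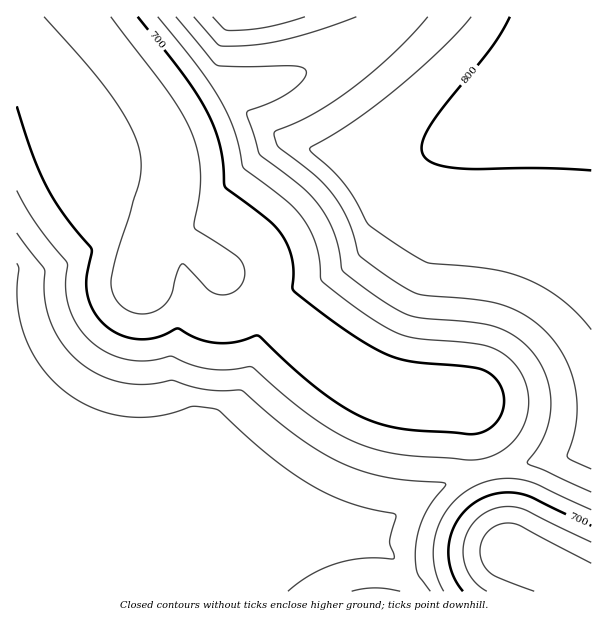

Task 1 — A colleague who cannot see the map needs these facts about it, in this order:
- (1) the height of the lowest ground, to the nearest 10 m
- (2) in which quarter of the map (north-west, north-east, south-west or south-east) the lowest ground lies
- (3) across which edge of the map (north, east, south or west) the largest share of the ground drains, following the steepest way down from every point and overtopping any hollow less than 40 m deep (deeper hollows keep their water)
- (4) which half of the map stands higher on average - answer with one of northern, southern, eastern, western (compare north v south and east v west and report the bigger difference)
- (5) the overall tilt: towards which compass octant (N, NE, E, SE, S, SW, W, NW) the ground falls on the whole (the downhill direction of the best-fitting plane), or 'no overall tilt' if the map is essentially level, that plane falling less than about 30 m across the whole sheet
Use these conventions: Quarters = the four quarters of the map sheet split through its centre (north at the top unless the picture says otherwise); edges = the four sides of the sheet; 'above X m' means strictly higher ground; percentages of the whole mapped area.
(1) About 640 m is the lowest elevation on the sheet.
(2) The lowest ground is in the south-east quarter.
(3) Drainage is mainly to the north: more ground falls towards that edge than towards any other.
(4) The eastern half stands higher on average than the western half.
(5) Overall the map slopes down towards the west.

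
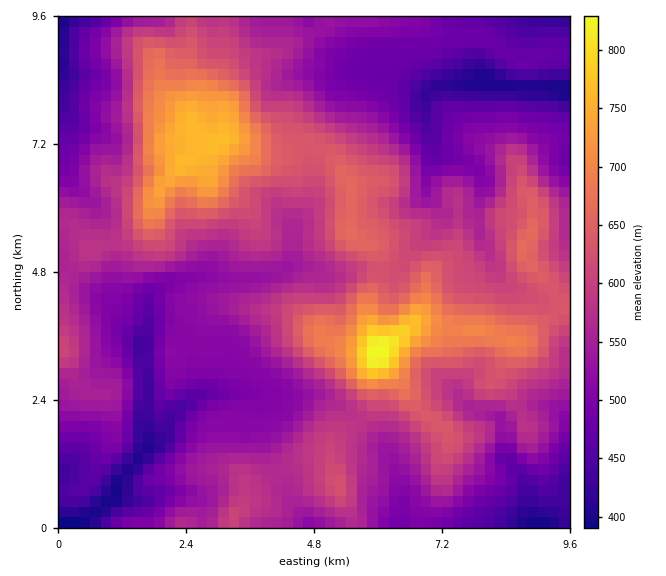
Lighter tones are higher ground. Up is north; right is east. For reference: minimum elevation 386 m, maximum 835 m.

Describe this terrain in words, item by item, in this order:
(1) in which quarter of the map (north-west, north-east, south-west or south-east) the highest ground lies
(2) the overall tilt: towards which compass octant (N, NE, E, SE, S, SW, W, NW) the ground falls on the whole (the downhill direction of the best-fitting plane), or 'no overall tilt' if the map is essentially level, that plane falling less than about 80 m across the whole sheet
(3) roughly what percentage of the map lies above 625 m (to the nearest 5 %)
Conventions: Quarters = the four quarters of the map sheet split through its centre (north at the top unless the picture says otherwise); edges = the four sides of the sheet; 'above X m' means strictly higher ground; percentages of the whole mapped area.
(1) Look to the south-east quarter for the highest ground.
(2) On the whole the map has no overall tilt.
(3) Ground above 625 m makes up about 20 % of the sheet.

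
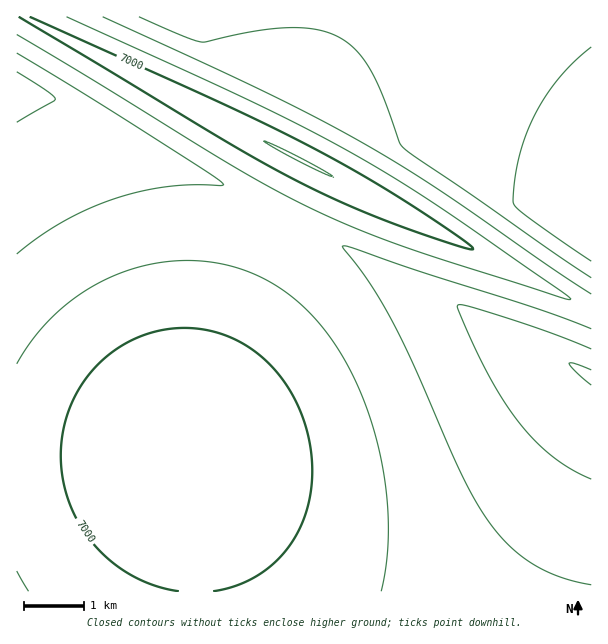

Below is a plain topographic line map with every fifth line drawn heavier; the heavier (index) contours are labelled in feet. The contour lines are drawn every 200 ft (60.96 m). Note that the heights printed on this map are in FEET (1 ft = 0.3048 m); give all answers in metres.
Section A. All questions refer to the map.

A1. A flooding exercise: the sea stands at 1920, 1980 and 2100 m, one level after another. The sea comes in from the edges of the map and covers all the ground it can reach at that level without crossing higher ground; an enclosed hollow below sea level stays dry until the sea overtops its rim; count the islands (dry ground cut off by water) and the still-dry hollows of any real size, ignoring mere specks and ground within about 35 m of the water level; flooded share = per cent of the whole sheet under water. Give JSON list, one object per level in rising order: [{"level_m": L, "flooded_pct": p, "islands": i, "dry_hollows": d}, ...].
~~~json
[{"level_m": 1920, "flooded_pct": 8, "islands": 0, "dry_hollows": 0}, {"level_m": 1980, "flooded_pct": 27, "islands": 0, "dry_hollows": 0}, {"level_m": 2100, "flooded_pct": 68, "islands": 0, "dry_hollows": 0}]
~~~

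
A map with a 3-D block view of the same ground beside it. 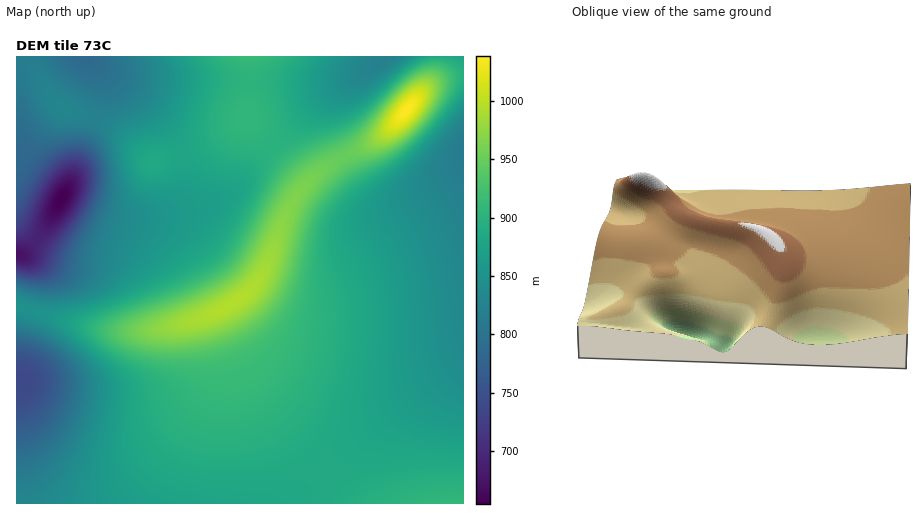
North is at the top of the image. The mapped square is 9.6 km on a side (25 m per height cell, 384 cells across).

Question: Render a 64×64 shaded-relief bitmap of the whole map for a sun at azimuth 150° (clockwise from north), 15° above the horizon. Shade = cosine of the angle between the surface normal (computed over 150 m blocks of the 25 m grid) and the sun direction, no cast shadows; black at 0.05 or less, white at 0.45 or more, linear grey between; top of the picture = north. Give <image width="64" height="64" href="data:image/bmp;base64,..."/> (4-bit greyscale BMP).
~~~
<image width="64" height="64" href="data:image/bmp;base64,Qk12CAAAAAAAAHYAAAAoAAAAQAAAAEAAAAABAAQAAAAAAAAIAAATCwAAEwsAABAAAAAAAAAAAAAAABEREQAiIiIAMzMzAERERABVVVUAZmZmAHd3dwCIiIgAmZmZAKqqqgC7u7sAzMzMAN3d3QDu7u4A////AHd3d3d3iIiIiIiIiIiIiIiIiIiIiIiId3d3d3d3d3d3d3d3d3d4iIiIiIiIiIiIiIiIiIiIiIiHd3d3d3d3d3d3d3d3d3eIiIiIiIiIiIiIiIiIiIiIiId3d3d3d3d3d3d2d3d3d3iIiIiIiIiIiIiIiIiIiIiIiHd3d3d3d3d3ZmZmZ3d3eIiIiIiIiIiIiIiIiIiIiIiIh3d3d3d3d3dmZmZmd3d3iIiIiIiIiIiIiIiIiIiIiIiId3d3d3d3d2ZmZmZnd3d4iIiIiIiIiIiIiIiIiIiIiIiHd3d3d3d3ZmZmZmZ3d3iIiIiIiIiIiIiIiIiIiIiIiIh3d3d3d3dmZmZmZmd3d4iIiIiIiIiIiIiIiIiIiIiIiId3d3d3d2ZmZmZmZ3d3eIiIiIiIiIiIiIiIiIiIiIiIiHd3d3d3ZmZlZmZmd3d4iIiIiIiIiIiIiIiIiIiIiIiIh3d3d3dmZmVWZmZnd3eIiIiIiIiIiIiIiIiIiIiIiIiIh3d3d2ZmZVVmZmd3d4iIiIiIiIiIiIiIiIiIiIiIiIiId3d3dmZmVmZmZ3d3eIiIiIiIiIiIiIiIiIiIiIiIiIiId3d3ZmZmZmZnd3d4iIiIiIiIiIiIiIiIiIiIiIiIiIiHd3d2ZmZmZmd3d3iIiIiIiIiIiIiIiIiIiIiIiIiIiIiHd3dmZmZmd3d4iIiIiIiIiIiIiIiIiIiIiIiIiIiIiIiId3dmZnd3eIiIiIiIiIiIiIiIiIiIiIiIiIiIiIiIiIiId3d3d4iIiJmZmZiIiIiIiIiIiIiIiIiIiIiIiIiImYiIiIiIiZmZmZmZmZmZiIiIiIiIiIiIiIiIiIiIiIiZmZmIiZmZmqqqqqqqmZmZmIiIiIiIiIiIiIiIiIiIiKqqmZmZmZqqqqqru6qqqpmZmIiIiIiIiIiIiIiIiIiIqqqqqZmZmZqqqru7u7u6qqmZmIiIiIiIiIiIiIiIiIi7uqqpmZiImZmaqqu7u7u7qpmZiIiIiIiIiIiIiIiIiLu6qZmId3d3eIiZmqq7u7u7qpmYiIiIiIiIiIiIiIiIu6qZh3ZmVVZmZneImaq7u7u6qZmIiIiIiIiIiIiIiIiqmYd2VVRERERFVWZ3iZq7u7uqmZiIiIiIiIiIiIiIiJiHZlVERDMzMzRERFVniZq7u7qpmIiIiIiIiIiIiIiId2VURERDMzMzMzMzREVniau7u6mZiIiIiIiIiIiIiIhlREREREREREQzMzMzNEVniau7qpmIiIiIiIiIiIiIiEMzMzREVVVVREREQzMzNEV4mru6mYiIiIiIiIiIiIiIIiIjRFVVVVVVVVVERDMzNFeJq7qpmIiIiIiIiIiIiIgREjNFVmZmZmZmZVVURDMzRXmquqmYiIiIiIiIiIiIiBIjNFVmZ3d2ZmZmZlVURDNFaJq6qZiIiIiIiIiIiIiINERERWZ3d3d3d2ZmZlVURERXiqqqmYiIiIiIiIiIiIhnZURFVmd3d3d3d3dmZlVERFaJqqqZiIiIiIiIiIiIiJl2QzRFZ3d3d3d3d3dmZVREVnmqqpmIiIiIiIiIiIiIuoZTMzRWd3d3d3d3d3dmVURFeJqqqZiIiIiIiIiIiIjLl1MiI1Znd3d3d3d3d3ZlREVomqqpmIiIiIiIiIiIiMuoZCESRWd3d3d3d3d3dmVURGeKq6qZiIiIiIiIiIiIzLp1MRI0Vnd3d3d3d3d3ZlREVomruqmZiIiIiIiIiIjMy5ZCESRWd3iIiIiId3d2VERWeau7qpmYiIiIiIiIiLzMuGMRI0Z3iIiIiIiIh3ZlREV4q7u7qpmYiIiIiIiIvN3KhTIjRWeIiYiIiIiId2VURWeau7u6qpmYiIiIiIirzdynQyNFZ4iZmZiIiIiIdlREVomrvLu6qpmYiIiIiKvN7blkM0VniJmZmYiIiIiHZURVeJq7zLu7qpmIiIiImr3u24ZERWeImZmZiIiJmIh2VUVniau8zMy7qpmIiIiavN7cqGVWZ3iJmZmIiImZiHdlVVZ4mrvMzdzLqZiIiJmrze25hmZnd4iJiIiIiZmYh2ZVVVZ4mrzN7ty6mYiIiZrN3cuXZmZ3d4iIiIiImZiIdmVUVWeJms3v/ty6mYiImrzdy6h2ZmZnd4iIiIiJmYiHZlVEVWeJrO///cupmIiJq8zLqXdmZmZnd3iIiIiIiIh2ZVREVWaKzv//3LqZiImau7uph2ZmZmd3d3iIiIiIiHdmVURERFec///9y6mIiJmqqph3ZmZmZnd3d3iIiIiIh3ZlVEMzNGnf///cuoiIiZmZmHdmZmZmZ3d3d4iIiIiId3ZVQyIRNp3//+3LiIiIiZiId2ZmZmZnd3d3eIiIiIiHd2VUMgACat///tyIiIiIiHd3ZmZmZmZ3d3d3iIiIiIh3dmVCEAAmrf/+3YiIiHd3d3dmZmZmZnd3d3d4iIiIiIh3ZlMQAAJq3u7diIh3d3d3d3dmZmd3d3d3d3iIiIiIiId2ZDEAACas3d2Id3d3d3d3d3d3d3d3d3d3iIiIiIiIiIdlQgAAA2m7zIh3d3d3d3d3d3d3d3d3d3iIiIiZmZmYiHdUIAAANomqiHd3d3d3d3d3d3d3d3eIiIiJmZmZmZmZiHVBAAAUZ4mIeId3d3d3d4iIiIiIiIiImZmZmZmZmZmZh2QQAAJGZ4iIiHd3d3d4iIiIiIiIiImZmZmaqqqqmZmYdTEAATRW"/>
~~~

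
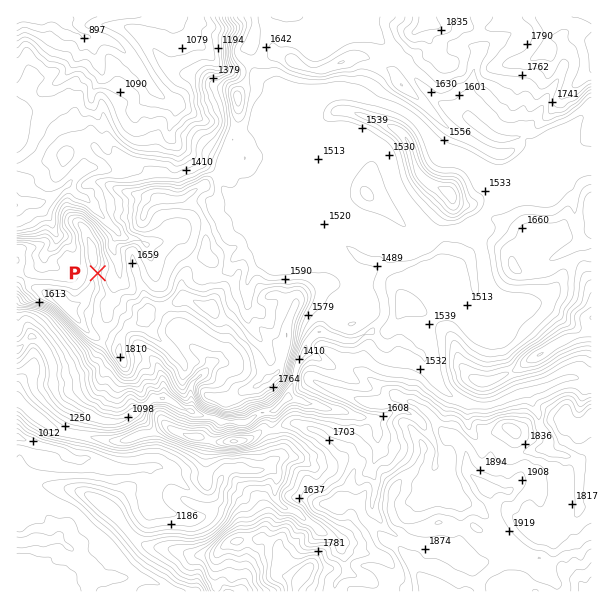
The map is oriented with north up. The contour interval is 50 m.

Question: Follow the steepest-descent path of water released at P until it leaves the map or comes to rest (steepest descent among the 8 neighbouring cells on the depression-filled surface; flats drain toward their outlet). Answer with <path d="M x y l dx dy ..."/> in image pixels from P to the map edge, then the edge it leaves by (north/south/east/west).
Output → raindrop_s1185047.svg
<path d="M98 273l18 0 3-3 0-6-2-1-1-8-3-4 0-9 4-5 0-6-25-25 0-2-6-6-8-3-9-9-4 0-9 9-11 6-3 0-1 2-17 0-1 1-6 0"/>
exit: west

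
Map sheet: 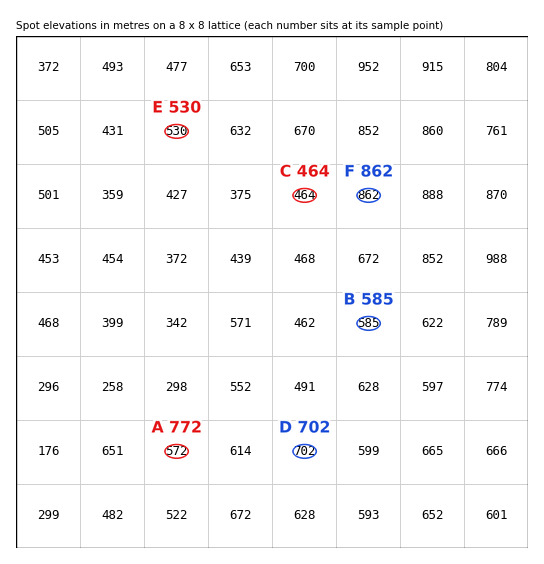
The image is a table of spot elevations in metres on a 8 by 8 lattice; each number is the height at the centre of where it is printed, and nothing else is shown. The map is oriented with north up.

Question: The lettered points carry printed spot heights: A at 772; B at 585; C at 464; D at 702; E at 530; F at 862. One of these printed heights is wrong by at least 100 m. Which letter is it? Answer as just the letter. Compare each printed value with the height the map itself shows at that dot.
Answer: A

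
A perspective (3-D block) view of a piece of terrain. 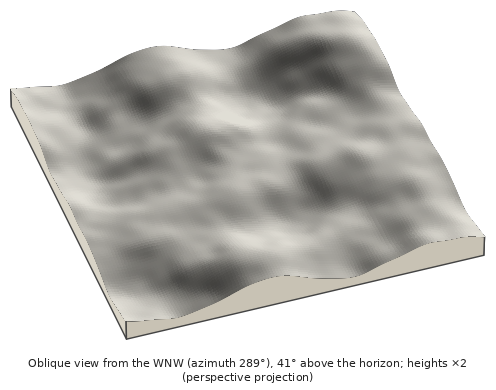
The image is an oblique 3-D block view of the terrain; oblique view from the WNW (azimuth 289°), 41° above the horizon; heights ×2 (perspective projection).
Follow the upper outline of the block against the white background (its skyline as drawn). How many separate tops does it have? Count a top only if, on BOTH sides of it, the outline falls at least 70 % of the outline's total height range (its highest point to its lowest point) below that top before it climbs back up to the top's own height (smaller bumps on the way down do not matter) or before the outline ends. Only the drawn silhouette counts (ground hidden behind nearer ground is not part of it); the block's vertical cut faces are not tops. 0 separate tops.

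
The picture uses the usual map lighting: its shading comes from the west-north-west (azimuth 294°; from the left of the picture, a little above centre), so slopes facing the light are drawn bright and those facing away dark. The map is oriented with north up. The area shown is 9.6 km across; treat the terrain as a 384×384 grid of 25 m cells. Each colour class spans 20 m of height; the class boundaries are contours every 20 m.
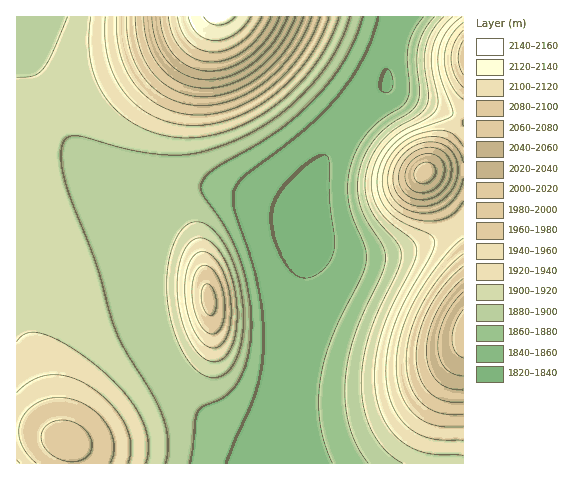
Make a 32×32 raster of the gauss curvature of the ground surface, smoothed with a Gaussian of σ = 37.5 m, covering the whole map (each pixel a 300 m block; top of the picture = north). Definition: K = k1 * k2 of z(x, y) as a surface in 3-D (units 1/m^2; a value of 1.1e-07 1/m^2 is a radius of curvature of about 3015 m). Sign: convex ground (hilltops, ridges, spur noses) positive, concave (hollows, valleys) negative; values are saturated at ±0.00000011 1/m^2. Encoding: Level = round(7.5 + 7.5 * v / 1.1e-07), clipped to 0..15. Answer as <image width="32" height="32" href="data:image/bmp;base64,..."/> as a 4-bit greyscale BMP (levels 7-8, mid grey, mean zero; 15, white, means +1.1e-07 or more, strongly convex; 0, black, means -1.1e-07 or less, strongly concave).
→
<image width="32" height="32" href="data:image/bmp;base64,Qk12AgAAAAAAAHYAAAAoAAAAIAAAACAAAAABAAQAAAAAAAACAAATCwAAEwsAABAAAAAAAAAAAAAAABEREQAiIiIAMzMzAERERABVVVUAZmZmAHd3dwCIiIgAmZmZAKqqqgC7u7sAzMzMAN3d3QDu7u4A////AIiIiIh3d3d3d3d3d3d3d3iIiIiId3d3iHd3d3d3d3d4iIiIh3d3d3d3d3d3d3d3eIiIiId3d3d3d3d3d3d3d3d4iIh3d3d3d3d3d3d3d3iId3d3d3d3d3d3d3d3d3eIiHd3d3d3d3d3d3d3d3d3iIh3d3d3eHd3d3d3d3d3d4iId3d3d4h3d4d3d3d3d3eIiHd3d3eId3iXd3d3d3d3iIh3d3d3h3eKqHd3d3d3d3iId3d3d3d3iqh3d3d3d3d4iHd3eId3d4qnd3d3iIiHd4h4iIiHd3eJl3d4iIiIiHd4iIiIh3d3iId3iIiIiIh3d4iIiHiHd3d3eIiIiIiHd3eIh3d4iHd3d3iIiId3d3Znd3d3eIh3d3eIiIh3d3dmZnd3d3eIh3d4iIiId3d4h2Z3d3d3iId3eIiIiHd2erqGd3d3d3iHd3iIiIh3dov+uHd3d3d3d3d3d3iId3Z678h3d3d3d3d3d3d3iHd2aKuXd3d3d3d3d3d3d3d3d2Z2RId3d3d3d3d3d3d3d3d3dUSHd3d3d3d3d3d3d3d3eYdVd3d3d3d3d3d3d3d3d4mHdnd3d3d3d4iId3d3d3eIh3h3d3d3d3iIiIh3d3d3h3eId3d3d3eIiIiIh3d3d3d3iXd3d3d3iIiIiId3d3d3d3h3d3d3d4iIiIiId3d3d3d4"/>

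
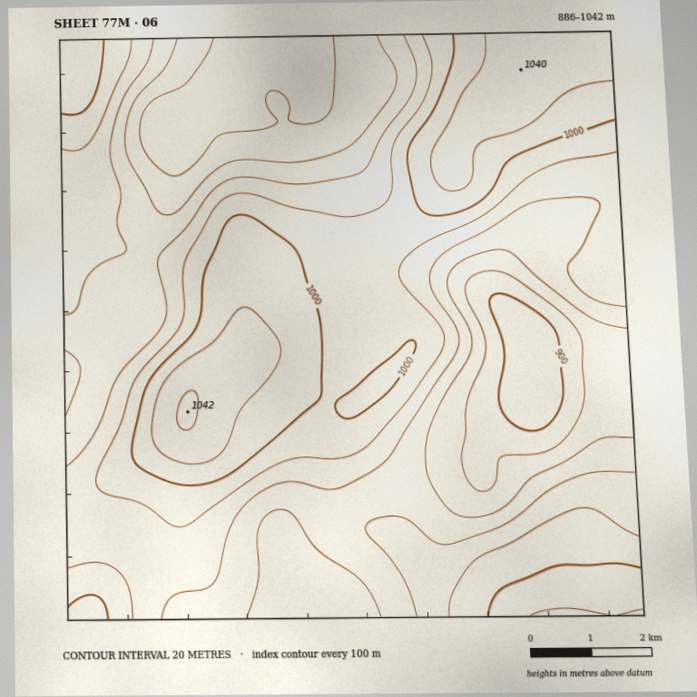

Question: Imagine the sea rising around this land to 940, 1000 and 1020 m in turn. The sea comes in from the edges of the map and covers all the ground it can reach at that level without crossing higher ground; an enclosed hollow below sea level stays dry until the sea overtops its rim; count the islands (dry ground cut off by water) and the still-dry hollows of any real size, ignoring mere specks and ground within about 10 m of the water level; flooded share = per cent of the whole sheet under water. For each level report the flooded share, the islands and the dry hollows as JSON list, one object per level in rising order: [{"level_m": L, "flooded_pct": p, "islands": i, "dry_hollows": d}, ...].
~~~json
[{"level_m": 940, "flooded_pct": 24, "islands": 0, "dry_hollows": 0}, {"level_m": 1000, "flooded_pct": 79, "islands": 1, "dry_hollows": 0}, {"level_m": 1020, "flooded_pct": 92, "islands": 1, "dry_hollows": 0}]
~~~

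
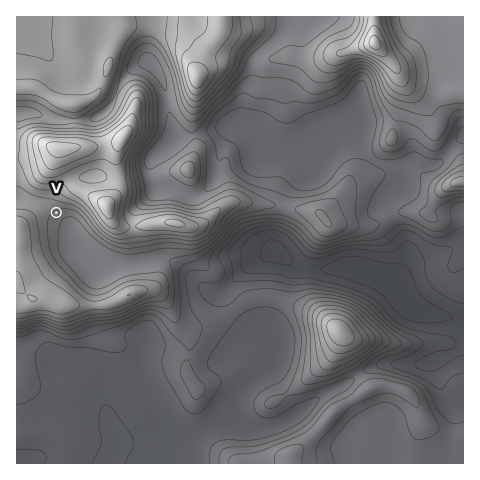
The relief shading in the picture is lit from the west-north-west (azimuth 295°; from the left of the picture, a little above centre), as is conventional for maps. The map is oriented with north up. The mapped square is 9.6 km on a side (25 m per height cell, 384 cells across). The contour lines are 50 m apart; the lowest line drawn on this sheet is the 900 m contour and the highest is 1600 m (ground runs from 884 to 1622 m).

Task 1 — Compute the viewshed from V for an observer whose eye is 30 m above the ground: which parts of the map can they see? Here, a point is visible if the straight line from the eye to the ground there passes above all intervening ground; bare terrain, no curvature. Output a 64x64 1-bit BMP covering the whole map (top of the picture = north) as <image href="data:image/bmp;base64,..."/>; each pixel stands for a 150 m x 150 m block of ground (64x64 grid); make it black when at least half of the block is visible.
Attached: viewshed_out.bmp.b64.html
<image width="64" height="64" href="data:image/bmp;base64,Qk0+AgAAAAAAAD4AAAAoAAAAQAAAAEAAAAABAAEAAAAAAAACAAATCwAAEwsAAAIAAAAAAAAA////AAAAAAAAAAAAAAAAAAAAAAAAAAAAAAAAAAAAAAAAAAAAAAAAAAAAAAAAAAAAAAAAAAAAAAAAAAAAAAAAAAAAAAAAAAAAAAAAAAAAAAAAAAAAAAAAAAAAAAAAAAAAAAAAAAAAAAAAAAAAAAAAAAAAAAAAMAAAAAAAAAAgAAAAAAAAAAAAAAAAAAAAAAAAAAAAAAAAAAAAAAAAAAAAAAAAAAAAAAAAAAAAAAAAAAAAAAAAAAAAAAAAAAAAAAAAA/4AAAAAAAA//4AAAAAAAD//8AAAAAAAf//4AAAAAAB//+AAAAAAAH//AAAAAAAAf/4AAAAAAAB//AAAAAAAAH/8AAAAAAAAf/wAAAAAAAB/+AAAAAAAAH/4AAAAAAAAf/gAAAAAAAA/8AAAAAAAAB/wAAAAAAAAP4AAAAAAAAA+AAAAAAAAAB4AAAAAAAAADgAAAAAAAAACAAAAAAAAAAEAAAAAAAAAAAAAAAAAAAAAAAAAAAAAAAAAAAAAAAAAAAAAAAAAAAAAAAAAAAAAAAAAAAAAAAAAAAAAAAAAAAAAAAAAAAAAAAAAAAAAAAAAAAAAAAAAAAAAAAAAAAAAAAAAAAAAAAAAAAAAAAAAAAAAAAAAAAAAAAAAAAAAAAAAAAAAAAAAAAAAAAAAAAAAAAAAAAAAAAAAAAAAAAAAAAAAAAAAAAAAAA=="/>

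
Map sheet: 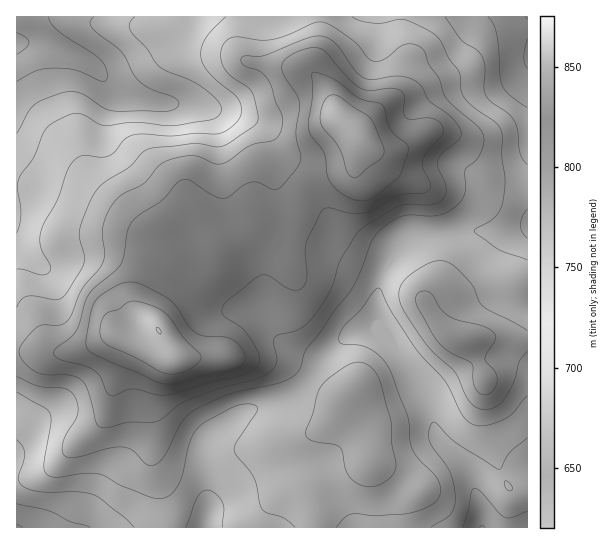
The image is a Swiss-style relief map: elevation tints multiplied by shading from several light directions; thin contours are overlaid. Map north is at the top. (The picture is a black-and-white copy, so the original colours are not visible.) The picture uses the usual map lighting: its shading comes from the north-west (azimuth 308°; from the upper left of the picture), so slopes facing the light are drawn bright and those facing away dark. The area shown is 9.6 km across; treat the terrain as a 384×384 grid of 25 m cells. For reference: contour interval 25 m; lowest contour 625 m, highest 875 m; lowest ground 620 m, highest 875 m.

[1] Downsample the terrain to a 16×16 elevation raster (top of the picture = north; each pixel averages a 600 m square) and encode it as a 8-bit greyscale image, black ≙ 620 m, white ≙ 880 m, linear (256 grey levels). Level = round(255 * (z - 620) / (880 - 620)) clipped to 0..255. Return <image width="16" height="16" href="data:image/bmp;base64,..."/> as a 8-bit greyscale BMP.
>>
<image width="16" height="16" href="data:image/bmp;base64,Qk02BQAAAAAAADYEAAAoAAAAEAAAABAAAAABAAgAAAAAAAABAAATCwAAEwsAAAABAAAAAAAAAAAAAAEBAQACAgIAAwMDAAQEBAAFBQUABgYGAAcHBwAICAgACQkJAAoKCgALCwsADAwMAA0NDQAODg4ADw8PABAQEAAREREAEhISABMTEwAUFBQAFRUVABYWFgAXFxcAGBgYABkZGQAaGhoAGxsbABwcHAAdHR0AHh4eAB8fHwAgICAAISEhACIiIgAjIyMAJCQkACUlJQAmJiYAJycnACgoKAApKSkAKioqACsrKwAsLCwALS0tAC4uLgAvLy8AMDAwADExMQAyMjIAMzMzADQ0NAA1NTUANjY2ADc3NwA4ODgAOTk5ADo6OgA7OzsAPDw8AD09PQA+Pj4APz8/AEBAQABBQUEAQkJCAENDQwBEREQARUVFAEZGRgBHR0cASEhIAElJSQBKSkoAS0tLAExMTABNTU0ATk5OAE9PTwBQUFAAUVFRAFJSUgBTU1MAVFRUAFVVVQBWVlYAV1dXAFhYWABZWVkAWlpaAFtbWwBcXFwAXV1dAF5eXgBfX18AYGBgAGFhYQBiYmIAY2NjAGRkZABlZWUAZmZmAGdnZwBoaGgAaWlpAGpqagBra2sAbGxsAG1tbQBubm4Ab29vAHBwcABxcXEAcnJyAHNzcwB0dHQAdXV1AHZ2dgB3d3cAeHh4AHl5eQB6enoAe3t7AHx8fAB9fX0Afn5+AH9/fwCAgIAAgYGBAIKCggCDg4MAhISEAIWFhQCGhoYAh4eHAIiIiACJiYkAioqKAIuLiwCMjIwAjY2NAI6OjgCPj48AkJCQAJGRkQCSkpIAk5OTAJSUlACVlZUAlpaWAJeXlwCYmJgAmZmZAJqamgCbm5sAnJycAJ2dnQCenp4An5+fAKCgoAChoaEAoqKiAKOjowCkpKQApaWlAKampgCnp6cAqKioAKmpqQCqqqoAq6urAKysrACtra0Arq6uAK+vrwCwsLAAsbGxALKysgCzs7MAtLS0ALW1tQC2trYAt7e3ALi4uAC5ubkAurq6ALu7uwC8vLwAvb29AL6+vgC/v78AwMDAAMHBwQDCwsIAw8PDAMTExADFxcUAxsbGAMfHxwDIyMgAycnJAMrKygDLy8sAzMzMAM3NzQDOzs4Az8/PANDQ0ADR0dEA0tLSANPT0wDU1NQA1dXVANbW1gDX19cA2NjYANnZ2QDa2toA29vbANzc3ADd3d0A3t7eAN/f3wDg4OAA4eHhAOLi4gDj4+MA5OTkAOXl5QDm5uYA5+fnAOjo6ADp6ekA6urqAOvr6wDs7OwA7e3tAO7u7gDv7+8A8PDwAPHx8QDy8vIA8/PzAPT09AD19fUA9vb2APf39wD4+PgA+fn5APr6+gD7+/sA/Pz8AP39/QD+/v4A////ADE6Q1ReTk9jbHNpaWVQLTpVYGFtc11baHN4foB0VUBLWHyEgoRnY254fYSEY0xUUF90mJ6ZfGhpdIOKgVxZcmV/iqi4xryjjHx+jXhXa5aAoLLL4fLk1bKOdnBhZ5KdiY+a0+jrxrakn4toX4ibkH92fbHPycK6ra+jf22Oj313YXKQtMDBwra0p49vdHlvaFt0jq26uri2tK6kiHdzaVhVaYCXqrOusrS7z8OukndgT2JqeZGalaWrxeXcvJJ9XEFVU1ZXW2WFpNnv1Lmje1QuOS8rNkJdg6jUzrmiflg3FRoeNk5df5exvpmHh21QKAwgM0lXXHJ4gI54b29XQCk="/>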